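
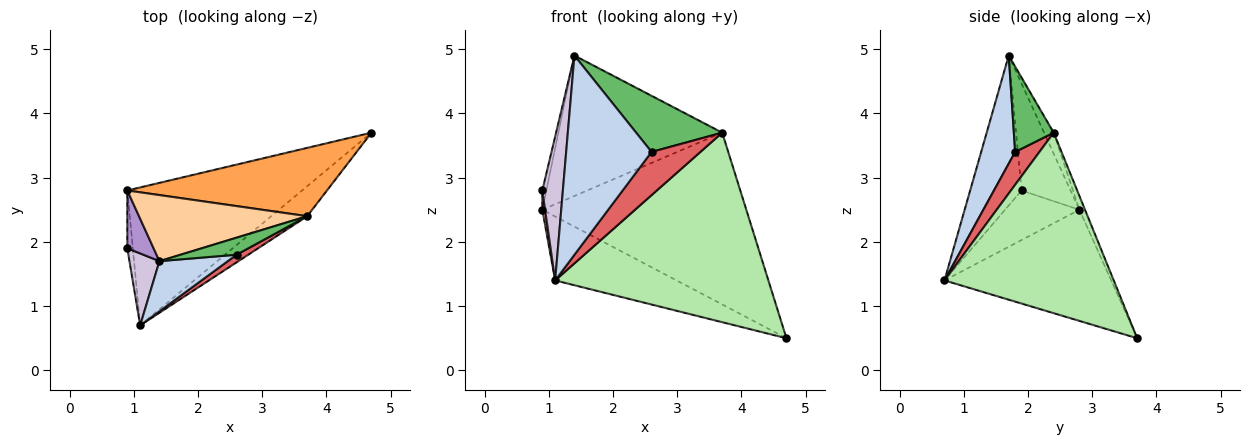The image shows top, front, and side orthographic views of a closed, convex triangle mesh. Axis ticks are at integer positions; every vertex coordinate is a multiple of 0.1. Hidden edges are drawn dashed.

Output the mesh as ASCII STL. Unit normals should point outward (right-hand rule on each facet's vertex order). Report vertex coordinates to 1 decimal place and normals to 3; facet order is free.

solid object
 facet normal -0.500 0.364 -0.786
  outer loop
   vertex 1.1 0.7 1.4
   vertex 0.9 2.8 2.5
   vertex 4.7 3.7 0.5
  endloop
 endfacet
 facet normal 0.360 -0.905 0.228
  outer loop
   vertex 2.6 1.8 3.4
   vertex 1.4 1.7 4.9
   vertex 1.1 0.7 1.4
  endloop
 endfacet
 facet normal -0.026 0.929 0.369
  outer loop
   vertex 3.7 2.4 3.7
   vertex 4.7 3.7 0.5
   vertex 0.9 2.8 2.5
  endloop
 endfacet
 facet normal -0.053 0.904 0.425
  outer loop
   vertex 3.7 2.4 3.7
   vertex 0.9 2.8 2.5
   vertex 1.4 1.7 4.9
  endloop
 endfacet
 facet normal 0.405 -0.875 0.266
  outer loop
   vertex 3.7 2.4 3.7
   vertex 1.4 1.7 4.9
   vertex 2.6 1.8 3.4
  endloop
 endfacet
 facet normal 0.617 -0.777 -0.123
  outer loop
   vertex 3.7 2.4 3.7
   vertex 1.1 0.7 1.4
   vertex 4.7 3.7 0.5
  endloop
 endfacet
 facet normal 0.440 -0.884 0.157
  outer loop
   vertex 3.7 2.4 3.7
   vertex 2.6 1.8 3.4
   vertex 1.1 0.7 1.4
  endloop
 endfacet
 facet normal -0.993 -0.037 -0.110
  outer loop
   vertex 0.9 1.9 2.8
   vertex 0.9 2.8 2.5
   vertex 1.1 0.7 1.4
  endloop
 endfacet
 facet normal -0.968 0.079 0.238
  outer loop
   vertex 0.9 1.9 2.8
   vertex 1.4 1.7 4.9
   vertex 0.9 2.8 2.5
  endloop
 endfacet
 facet normal -0.913 -0.365 0.183
  outer loop
   vertex 0.9 1.9 2.8
   vertex 1.1 0.7 1.4
   vertex 1.4 1.7 4.9
  endloop
 endfacet
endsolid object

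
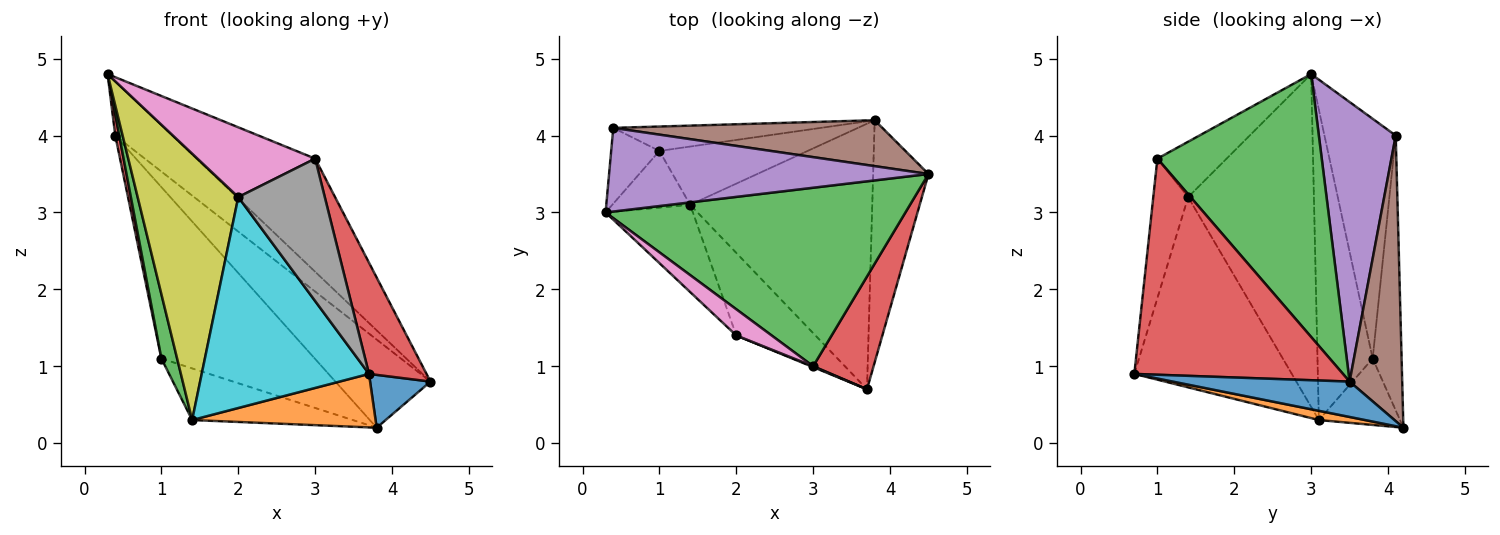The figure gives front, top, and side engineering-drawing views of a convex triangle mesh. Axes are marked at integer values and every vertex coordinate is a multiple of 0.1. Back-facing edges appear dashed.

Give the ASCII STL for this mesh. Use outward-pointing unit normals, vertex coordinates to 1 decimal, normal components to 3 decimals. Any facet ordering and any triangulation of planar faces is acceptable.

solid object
 facet normal 0.530 -0.181 -0.829
  outer loop
   vertex 3.8 4.2 0.2
   vertex 4.5 3.5 0.8
   vertex 3.7 0.7 0.9
  endloop
 endfacet
 facet normal 0.050 -0.197 -0.979
  outer loop
   vertex 1.4 3.1 0.3
   vertex 3.8 4.2 0.2
   vertex 3.7 0.7 0.9
  endloop
 endfacet
 facet normal 0.595 0.430 0.679
  outer loop
   vertex 3.0 1.0 3.7
   vertex 4.5 3.5 0.8
   vertex 0.3 3.0 4.8
  endloop
 endfacet
 facet normal 0.931 -0.257 0.260
  outer loop
   vertex 3.0 1.0 3.7
   vertex 3.7 0.7 0.9
   vertex 4.5 3.5 0.8
  endloop
 endfacet
 facet normal 0.592 0.438 0.676
  outer loop
   vertex 0.4 4.1 4.0
   vertex 0.3 3.0 4.8
   vertex 4.5 3.5 0.8
  endloop
 endfacet
 facet normal 0.440 0.796 0.415
  outer loop
   vertex 0.4 4.1 4.0
   vertex 4.5 3.5 0.8
   vertex 3.8 4.2 0.2
  endloop
 endfacet
 facet normal -0.482 -0.820 0.308
  outer loop
   vertex 2.0 1.4 3.2
   vertex 3.0 1.0 3.7
   vertex 0.3 3.0 4.8
  endloop
 endfacet
 facet normal -0.374 -0.927 0.006
  outer loop
   vertex 2.0 1.4 3.2
   vertex 3.7 0.7 0.9
   vertex 3.0 1.0 3.7
  endloop
 endfacet
 facet normal -0.765 -0.612 -0.201
  outer loop
   vertex 2.0 1.4 3.2
   vertex 0.3 3.0 4.8
   vertex 1.4 3.1 0.3
  endloop
 endfacet
 facet normal -0.659 -0.700 -0.274
  outer loop
   vertex 2.0 1.4 3.2
   vertex 1.4 3.1 0.3
   vertex 3.7 0.7 0.9
  endloop
 endfacet
 facet normal -0.318 0.629 -0.709
  outer loop
   vertex 1.0 3.8 1.1
   vertex 3.8 4.2 0.2
   vertex 1.4 3.1 0.3
  endloop
 endfacet
 facet normal -0.184 0.973 -0.139
  outer loop
   vertex 1.0 3.8 1.1
   vertex 0.4 4.1 4.0
   vertex 3.8 4.2 0.2
  endloop
 endfacet
 facet normal -0.935 -0.266 -0.234
  outer loop
   vertex 1.0 3.8 1.1
   vertex 1.4 3.1 0.3
   vertex 0.3 3.0 4.8
  endloop
 endfacet
 facet normal -0.979 -0.054 -0.197
  outer loop
   vertex 1.0 3.8 1.1
   vertex 0.3 3.0 4.8
   vertex 0.4 4.1 4.0
  endloop
 endfacet
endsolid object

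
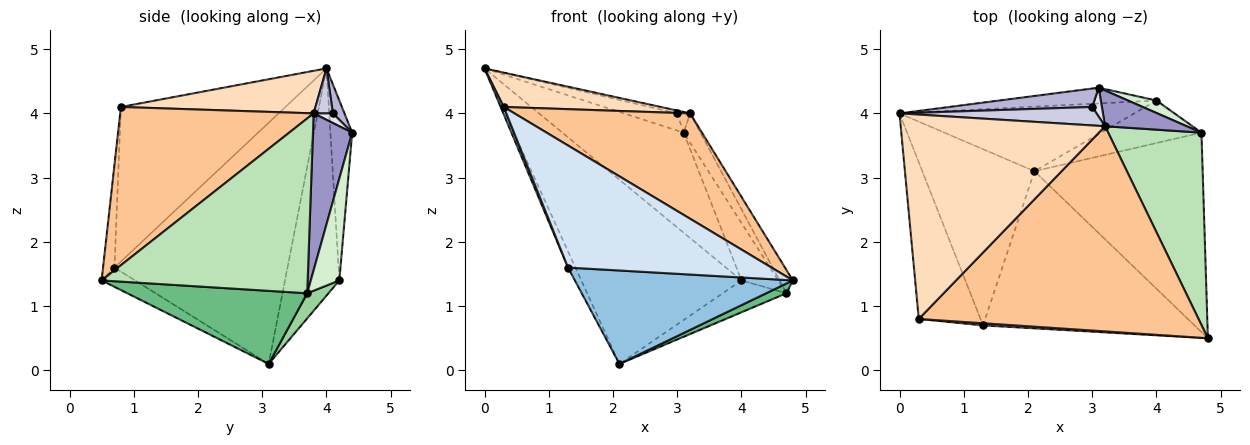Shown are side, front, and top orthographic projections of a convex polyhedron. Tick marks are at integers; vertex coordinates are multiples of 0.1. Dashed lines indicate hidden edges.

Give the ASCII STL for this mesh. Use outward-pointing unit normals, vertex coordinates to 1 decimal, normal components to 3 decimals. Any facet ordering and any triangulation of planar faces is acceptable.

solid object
 facet normal -0.906 0.039 -0.421
  outer loop
   vertex 1.3 0.7 1.6
   vertex 0.0 4.0 4.7
   vertex 2.1 3.1 0.1
  endloop
 endfacet
 facet normal -0.078 -0.510 -0.857
  outer loop
   vertex 1.3 0.7 1.6
   vertex 2.1 3.1 0.1
   vertex 4.8 0.5 1.4
  endloop
 endfacet
 facet normal -0.929 -0.018 -0.371
  outer loop
   vertex 0.3 0.8 4.1
   vertex 0.0 4.0 4.7
   vertex 1.3 0.7 1.6
  endloop
 endfacet
 facet normal -0.056 -0.998 0.018
  outer loop
   vertex 0.3 0.8 4.1
   vertex 1.3 0.7 1.6
   vertex 4.8 0.5 1.4
  endloop
 endfacet
 facet normal -0.175 0.973 -0.153
  outer loop
   vertex 4.0 4.2 1.4
   vertex 0.0 4.0 4.7
   vertex 3.1 4.4 3.7
  endloop
 endfacet
 facet normal -0.305 0.899 -0.315
  outer loop
   vertex 4.0 4.2 1.4
   vertex 2.1 3.1 0.1
   vertex 0.0 4.0 4.7
  endloop
 endfacet
 facet normal 0.450 -0.408 0.795
  outer loop
   vertex 3.2 3.8 4.0
   vertex 0.3 0.8 4.1
   vertex 4.8 0.5 1.4
  endloop
 endfacet
 facet normal 0.201 -0.162 0.966
  outer loop
   vertex 3.2 3.8 4.0
   vertex 0.0 4.0 4.7
   vertex 0.3 0.8 4.1
  endloop
 endfacet
 facet normal 0.398 -0.045 -0.916
  outer loop
   vertex 4.7 3.7 1.2
   vertex 4.8 0.5 1.4
   vertex 2.1 3.1 0.1
  endloop
 endfacet
 facet normal 0.196 0.588 -0.784
  outer loop
   vertex 4.7 3.7 1.2
   vertex 2.1 3.1 0.1
   vertex 4.0 4.2 1.4
  endloop
 endfacet
 facet normal 0.881 0.057 0.470
  outer loop
   vertex 4.7 3.7 1.2
   vertex 3.2 3.8 4.0
   vertex 4.8 0.5 1.4
  endloop
 endfacet
 facet normal 0.604 0.779 0.169
  outer loop
   vertex 4.7 3.7 1.2
   vertex 4.0 4.2 1.4
   vertex 3.1 4.4 3.7
  endloop
 endfacet
 facet normal 0.830 0.354 0.432
  outer loop
   vertex 4.7 3.7 1.2
   vertex 3.1 4.4 3.7
   vertex 3.2 3.8 4.0
  endloop
 endfacet
 facet normal 0.146 0.675 0.723
  outer loop
   vertex 3.0 4.1 4.0
   vertex 3.1 4.4 3.7
   vertex 0.0 4.0 4.7
  endloop
 endfacet
 facet normal 0.220 0.147 0.964
  outer loop
   vertex 3.0 4.1 4.0
   vertex 0.0 4.0 4.7
   vertex 3.2 3.8 4.0
  endloop
 endfacet
 facet normal 0.640 0.426 0.640
  outer loop
   vertex 3.0 4.1 4.0
   vertex 3.2 3.8 4.0
   vertex 3.1 4.4 3.7
  endloop
 endfacet
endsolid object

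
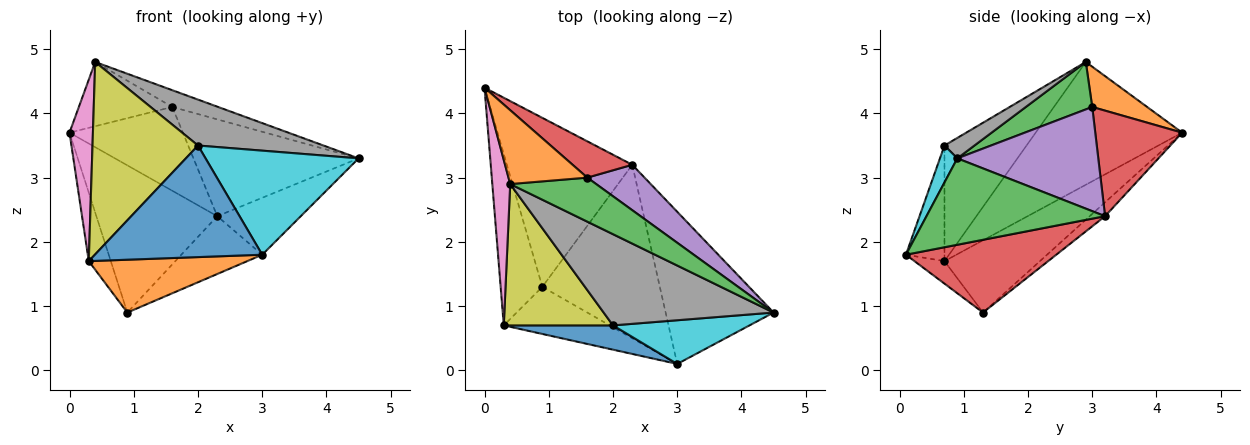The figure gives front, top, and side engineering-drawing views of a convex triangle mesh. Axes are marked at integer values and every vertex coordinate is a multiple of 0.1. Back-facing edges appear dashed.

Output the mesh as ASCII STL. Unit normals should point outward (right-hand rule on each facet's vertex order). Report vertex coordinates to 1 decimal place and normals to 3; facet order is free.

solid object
 facet normal -0.083 0.655 -0.751
  outer loop
   vertex 2.3 3.2 2.4
   vertex 0.9 1.3 0.9
   vertex 0.0 4.4 3.7
  endloop
 endfacet
 facet normal 0.360 0.612 0.704
  outer loop
   vertex 1.6 3.0 4.1
   vertex 0.0 4.4 3.7
   vertex 0.4 2.9 4.8
  endloop
 endfacet
 facet normal 0.458 0.316 0.831
  outer loop
   vertex 1.6 3.0 4.1
   vertex 0.4 2.9 4.8
   vertex 4.5 0.9 3.3
  endloop
 endfacet
 facet normal 0.575 0.750 0.325
  outer loop
   vertex 1.6 3.0 4.1
   vertex 2.3 3.2 2.4
   vertex 0.0 4.4 3.7
  endloop
 endfacet
 facet normal 0.611 0.716 0.336
  outer loop
   vertex 1.6 3.0 4.1
   vertex 4.5 0.9 3.3
   vertex 2.3 3.2 2.4
  endloop
 endfacet
 facet normal -0.849 0.196 -0.490
  outer loop
   vertex 0.3 0.7 1.7
   vertex 0.0 4.4 3.7
   vertex 0.9 1.3 0.9
  endloop
 endfacet
 facet normal -0.977 -0.156 0.142
  outer loop
   vertex 0.3 0.7 1.7
   vertex 0.4 2.9 4.8
   vertex 0.0 4.4 3.7
  endloop
 endfacet
 facet normal 0.107 -0.447 0.888
  outer loop
   vertex 2.0 0.7 3.5
   vertex 4.5 0.9 3.3
   vertex 0.4 2.9 4.8
  endloop
 endfacet
 facet normal -0.531 -0.683 0.502
  outer loop
   vertex 2.0 0.7 3.5
   vertex 0.4 2.9 4.8
   vertex 0.3 0.7 1.7
  endloop
 endfacet
 facet normal 0.104 -0.917 0.385
  outer loop
   vertex 3.0 0.1 1.8
   vertex 4.5 0.9 3.3
   vertex 2.0 0.7 3.5
  endloop
 endfacet
 facet normal -0.220 -0.953 0.207
  outer loop
   vertex 3.0 0.1 1.8
   vertex 2.0 0.7 3.5
   vertex 0.3 0.7 1.7
  endloop
 endfacet
 facet normal -0.140 -0.739 -0.659
  outer loop
   vertex 3.0 0.1 1.8
   vertex 0.3 0.7 1.7
   vertex 0.9 1.3 0.9
  endloop
 endfacet
 facet normal 0.600 0.280 -0.749
  outer loop
   vertex 3.0 0.1 1.8
   vertex 2.3 3.2 2.4
   vertex 4.5 0.9 3.3
  endloop
 endfacet
 facet normal 0.506 0.273 -0.818
  outer loop
   vertex 3.0 0.1 1.8
   vertex 0.9 1.3 0.9
   vertex 2.3 3.2 2.4
  endloop
 endfacet
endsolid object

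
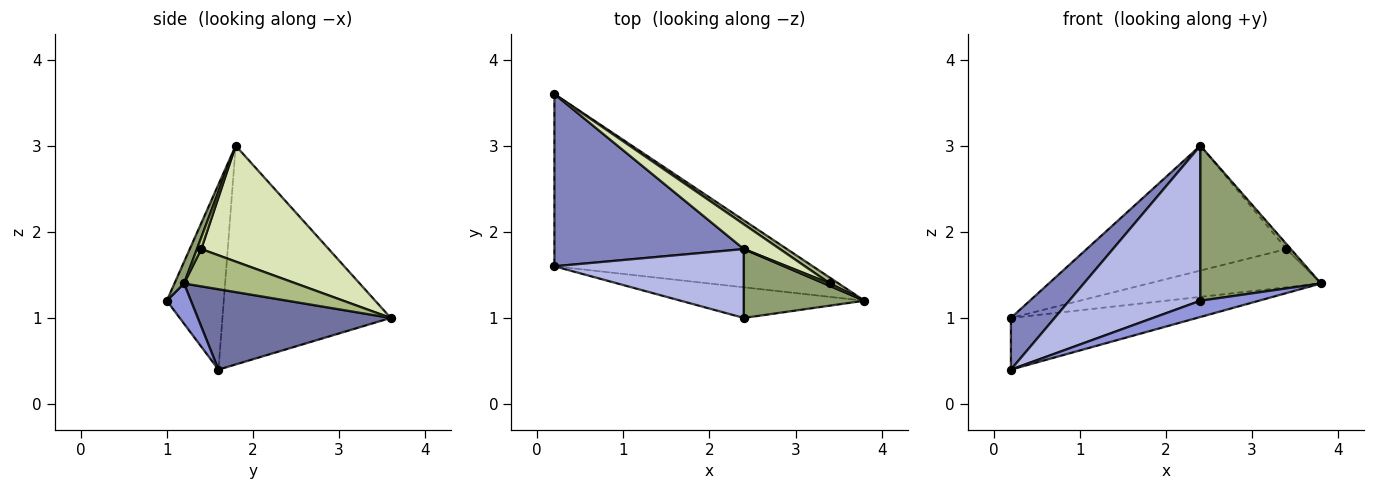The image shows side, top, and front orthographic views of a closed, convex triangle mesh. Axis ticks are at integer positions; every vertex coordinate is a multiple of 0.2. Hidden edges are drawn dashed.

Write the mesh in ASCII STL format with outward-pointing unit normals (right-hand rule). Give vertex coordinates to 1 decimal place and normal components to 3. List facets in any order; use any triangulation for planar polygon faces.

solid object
 facet normal 0.286 0.275 -0.918
  outer loop
   vertex 0.2 3.6 1.0
   vertex 3.8 1.2 1.4
   vertex 0.2 1.6 0.4
  endloop
 endfacet
 facet normal -0.742 -0.193 0.642
  outer loop
   vertex 2.4 1.8 3.0
   vertex 0.2 3.6 1.0
   vertex 0.2 1.6 0.4
  endloop
 endfacet
 facet normal 0.190 -0.461 -0.867
  outer loop
   vertex 2.4 1.0 1.2
   vertex 0.2 1.6 0.4
   vertex 3.8 1.2 1.4
  endloop
 endfacet
 facet normal -0.369 -0.849 0.377
  outer loop
   vertex 2.4 1.0 1.2
   vertex 2.4 1.8 3.0
   vertex 0.2 1.6 0.4
  endloop
 endfacet
 facet normal 0.072 -0.911 0.405
  outer loop
   vertex 2.4 1.0 1.2
   vertex 3.8 1.2 1.4
   vertex 2.4 1.8 3.0
  endloop
 endfacet
 facet normal 0.541 0.832 0.125
  outer loop
   vertex 3.4 1.4 1.8
   vertex 3.8 1.2 1.4
   vertex 0.2 3.6 1.0
  endloop
 endfacet
 facet normal 0.667 0.667 0.333
  outer loop
   vertex 3.4 1.4 1.8
   vertex 2.4 1.8 3.0
   vertex 3.8 1.2 1.4
  endloop
 endfacet
 facet normal 0.530 0.832 0.165
  outer loop
   vertex 3.4 1.4 1.8
   vertex 0.2 3.6 1.0
   vertex 2.4 1.8 3.0
  endloop
 endfacet
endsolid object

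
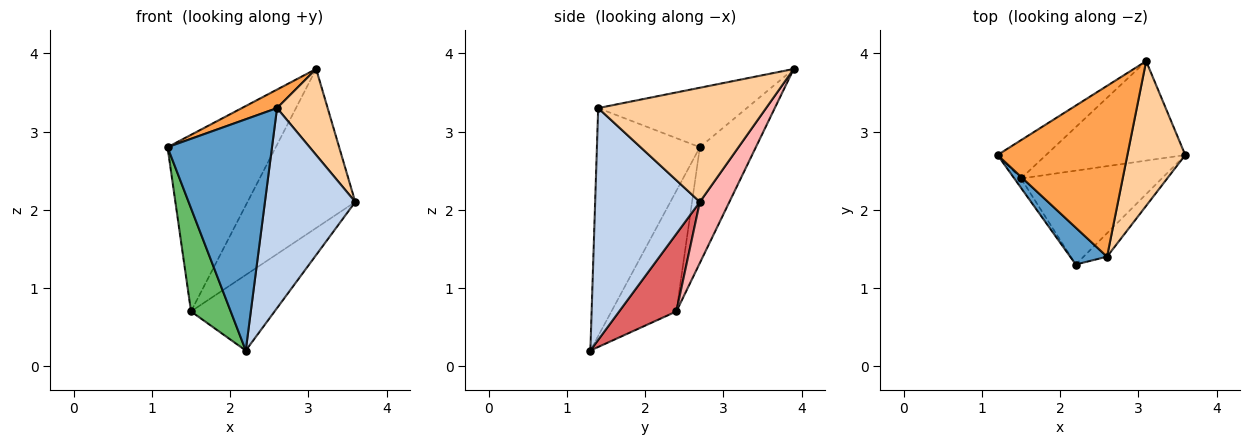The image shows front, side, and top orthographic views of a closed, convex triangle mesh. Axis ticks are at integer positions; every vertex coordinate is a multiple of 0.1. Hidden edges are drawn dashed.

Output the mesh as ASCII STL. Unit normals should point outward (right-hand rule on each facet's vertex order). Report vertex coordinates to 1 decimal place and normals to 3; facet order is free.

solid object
 facet normal -0.697 -0.708 0.113
  outer loop
   vertex 2.6 1.4 3.3
   vertex 1.2 2.7 2.8
   vertex 2.2 1.3 0.2
  endloop
 endfacet
 facet normal 0.755 -0.651 -0.076
  outer loop
   vertex 2.6 1.4 3.3
   vertex 2.2 1.3 0.2
   vertex 3.6 2.7 2.1
  endloop
 endfacet
 facet normal -0.414 -0.098 0.905
  outer loop
   vertex 2.6 1.4 3.3
   vertex 3.1 3.9 3.8
   vertex 1.2 2.7 2.8
  endloop
 endfacet
 facet normal 0.861 -0.260 0.437
  outer loop
   vertex 2.6 1.4 3.3
   vertex 3.6 2.7 2.1
   vertex 3.1 3.9 3.8
  endloop
 endfacet
 facet normal -0.852 -0.521 -0.047
  outer loop
   vertex 1.5 2.4 0.7
   vertex 2.2 1.3 0.2
   vertex 1.2 2.7 2.8
  endloop
 endfacet
 facet normal -0.451 0.872 -0.189
  outer loop
   vertex 1.5 2.4 0.7
   vertex 1.2 2.7 2.8
   vertex 3.1 3.9 3.8
  endloop
 endfacet
 facet normal 0.395 0.576 -0.716
  outer loop
   vertex 1.5 2.4 0.7
   vertex 3.6 2.7 2.1
   vertex 2.2 1.3 0.2
  endloop
 endfacet
 facet normal 0.226 0.826 -0.516
  outer loop
   vertex 1.5 2.4 0.7
   vertex 3.1 3.9 3.8
   vertex 3.6 2.7 2.1
  endloop
 endfacet
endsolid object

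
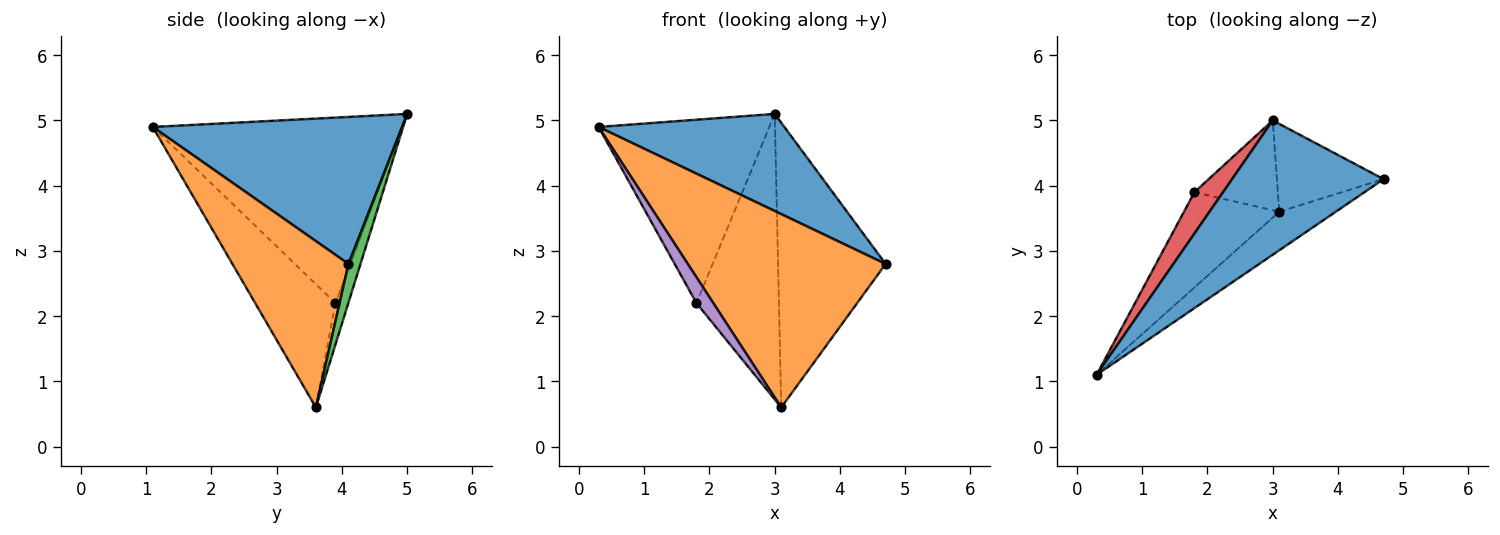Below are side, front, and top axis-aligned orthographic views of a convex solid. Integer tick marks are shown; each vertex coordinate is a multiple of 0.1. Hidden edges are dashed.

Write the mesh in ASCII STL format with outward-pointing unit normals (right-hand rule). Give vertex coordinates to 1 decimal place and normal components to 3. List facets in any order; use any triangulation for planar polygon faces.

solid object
 facet normal 0.618 -0.461 0.637
  outer loop
   vertex 3.0 5.0 5.1
   vertex 0.3 1.1 4.9
   vertex 4.7 4.1 2.8
  endloop
 endfacet
 facet normal 0.499 -0.850 -0.169
  outer loop
   vertex 3.1 3.6 0.6
   vertex 4.7 4.1 2.8
   vertex 0.3 1.1 4.9
  endloop
 endfacet
 facet normal 0.106 0.950 -0.293
  outer loop
   vertex 3.1 3.6 0.6
   vertex 3.0 5.0 5.1
   vertex 4.7 4.1 2.8
  endloop
 endfacet
 facet normal -0.819 0.560 0.126
  outer loop
   vertex 1.8 3.9 2.2
   vertex 0.3 1.1 4.9
   vertex 3.0 5.0 5.1
  endloop
 endfacet
 facet normal -0.780 -0.164 -0.603
  outer loop
   vertex 1.8 3.9 2.2
   vertex 3.1 3.6 0.6
   vertex 0.3 1.1 4.9
  endloop
 endfacet
 facet normal -0.148 0.943 -0.297
  outer loop
   vertex 1.8 3.9 2.2
   vertex 3.0 5.0 5.1
   vertex 3.1 3.6 0.6
  endloop
 endfacet
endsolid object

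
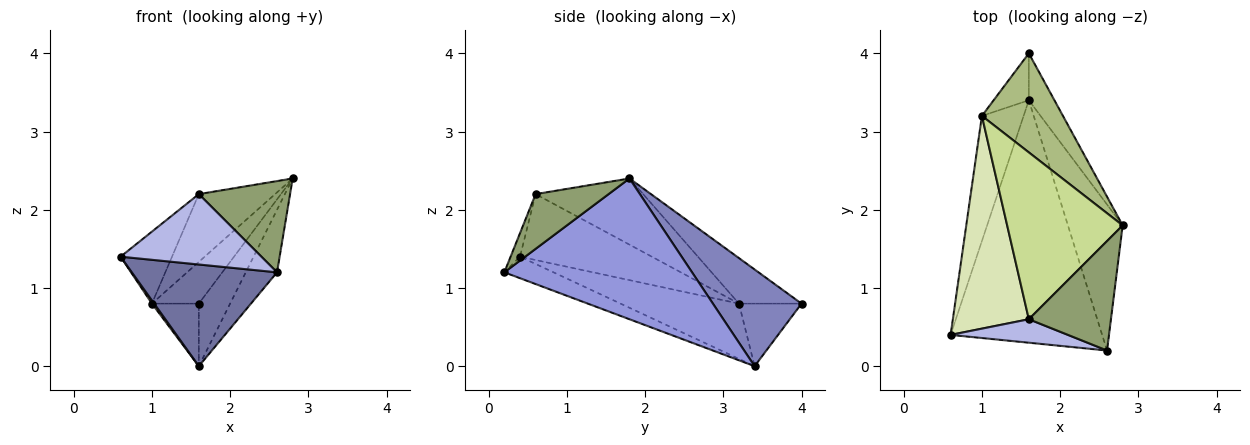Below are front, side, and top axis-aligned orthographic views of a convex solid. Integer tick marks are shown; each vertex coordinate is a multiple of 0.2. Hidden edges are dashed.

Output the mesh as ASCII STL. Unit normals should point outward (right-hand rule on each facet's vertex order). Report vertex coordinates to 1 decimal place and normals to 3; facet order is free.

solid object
 facet normal -0.130 -0.383 -0.914
  outer loop
   vertex 1.6 3.4 0.0
   vertex 2.6 0.2 1.2
   vertex 0.6 0.4 1.4
  endloop
 endfacet
 facet normal 0.915 0.323 -0.242
  outer loop
   vertex 1.6 3.4 0.0
   vertex 1.6 4.0 0.8
   vertex 2.8 1.8 2.4
  endloop
 endfacet
 facet normal 0.921 0.153 -0.358
  outer loop
   vertex 1.6 3.4 0.0
   vertex 2.8 1.8 2.4
   vertex 2.6 0.2 1.2
  endloop
 endfacet
 facet normal -0.063 -0.947 0.316
  outer loop
   vertex 1.6 0.6 2.2
   vertex 0.6 0.4 1.4
   vertex 2.6 0.2 1.2
  endloop
 endfacet
 facet normal 0.456 -0.570 0.684
  outer loop
   vertex 1.6 0.6 2.2
   vertex 2.6 0.2 1.2
   vertex 2.8 1.8 2.4
  endloop
 endfacet
 facet normal -0.460 0.345 0.819
  outer loop
   vertex 1.0 3.2 0.8
   vertex 2.8 1.8 2.4
   vertex 1.6 4.0 0.8
  endloop
 endfacet
 facet normal -0.469 0.332 0.818
  outer loop
   vertex 1.0 3.2 0.8
   vertex 1.6 0.6 2.2
   vertex 2.8 1.8 2.4
  endloop
 endfacet
 facet normal -0.635 0.248 0.732
  outer loop
   vertex 1.0 3.2 0.8
   vertex 0.6 0.4 1.4
   vertex 1.6 0.6 2.2
  endloop
 endfacet
 facet normal -0.798 -0.015 -0.602
  outer loop
   vertex 1.0 3.2 0.8
   vertex 1.6 3.4 0.0
   vertex 0.6 0.4 1.4
  endloop
 endfacet
 facet normal -0.730 0.547 -0.410
  outer loop
   vertex 1.0 3.2 0.8
   vertex 1.6 4.0 0.8
   vertex 1.6 3.4 0.0
  endloop
 endfacet
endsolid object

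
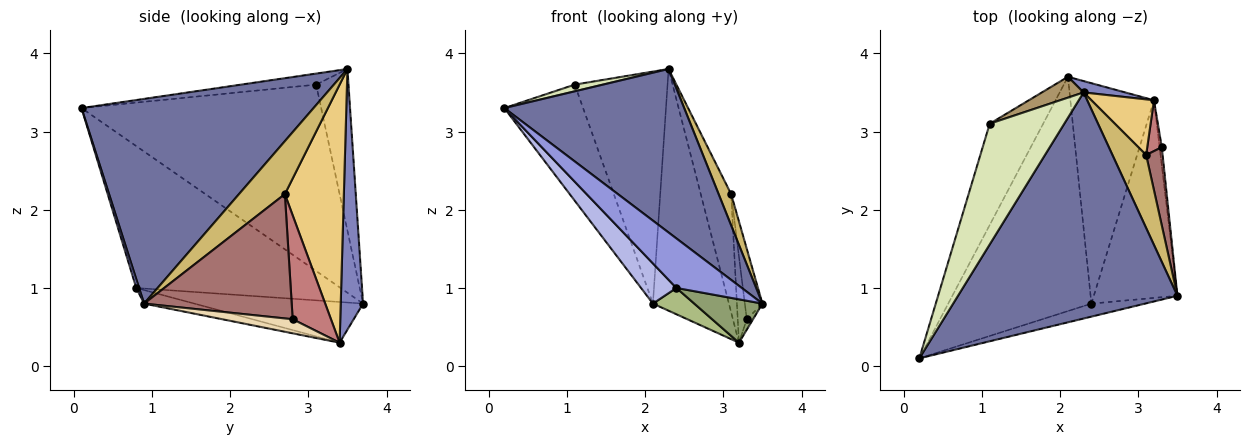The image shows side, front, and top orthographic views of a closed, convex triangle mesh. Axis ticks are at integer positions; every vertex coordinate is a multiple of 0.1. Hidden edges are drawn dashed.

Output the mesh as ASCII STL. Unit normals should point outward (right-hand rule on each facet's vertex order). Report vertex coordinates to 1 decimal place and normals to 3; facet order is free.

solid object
 facet normal 0.603 -0.468 0.646
  outer loop
   vertex 2.3 3.5 3.8
   vertex 0.2 0.1 3.3
   vertex 3.5 0.9 0.8
  endloop
 endfacet
 facet normal 0.282 0.958 0.045
  outer loop
   vertex 3.2 3.4 0.3
   vertex 2.1 3.7 0.8
   vertex 2.3 3.5 3.8
  endloop
 endfacet
 facet normal 0.042 -0.966 -0.254
  outer loop
   vertex 2.4 0.8 1.0
   vertex 3.5 0.9 0.8
   vertex 0.2 0.1 3.3
  endloop
 endfacet
 facet normal -0.699 -0.121 -0.705
  outer loop
   vertex 2.4 0.8 1.0
   vertex 0.2 0.1 3.3
   vertex 2.1 3.7 0.8
  endloop
 endfacet
 facet normal -0.156 -0.212 -0.965
  outer loop
   vertex 2.4 0.8 1.0
   vertex 3.2 3.4 0.3
   vertex 3.5 0.9 0.8
  endloop
 endfacet
 facet normal -0.435 -0.107 -0.894
  outer loop
   vertex 2.4 0.8 1.0
   vertex 2.1 3.7 0.8
   vertex 3.2 3.4 0.3
  endloop
 endfacet
 facet normal -0.917 0.301 -0.263
  outer loop
   vertex 1.1 3.1 3.6
   vertex 2.1 3.7 0.8
   vertex 0.2 0.1 3.3
  endloop
 endfacet
 facet normal -0.146 -0.055 0.988
  outer loop
   vertex 1.1 3.1 3.6
   vertex 0.2 0.1 3.3
   vertex 2.3 3.5 3.8
  endloop
 endfacet
 facet normal -0.328 0.941 0.085
  outer loop
   vertex 1.1 3.1 3.6
   vertex 2.3 3.5 3.8
   vertex 2.1 3.7 0.8
  endloop
 endfacet
 facet normal 0.822 -0.224 0.523
  outer loop
   vertex 3.1 2.7 2.2
   vertex 2.3 3.5 3.8
   vertex 3.5 0.9 0.8
  endloop
 endfacet
 facet normal 0.869 0.448 0.211
  outer loop
   vertex 3.1 2.7 2.2
   vertex 3.2 3.4 0.3
   vertex 2.3 3.5 3.8
  endloop
 endfacet
 facet normal 0.984 0.087 -0.153
  outer loop
   vertex 3.3 2.8 0.6
   vertex 3.5 0.9 0.8
   vertex 3.2 3.4 0.3
  endloop
 endfacet
 facet normal 0.984 0.117 0.130
  outer loop
   vertex 3.3 2.8 0.6
   vertex 3.1 2.7 2.2
   vertex 3.5 0.9 0.8
  endloop
 endfacet
 facet normal 0.964 0.228 0.135
  outer loop
   vertex 3.3 2.8 0.6
   vertex 3.2 3.4 0.3
   vertex 3.1 2.7 2.2
  endloop
 endfacet
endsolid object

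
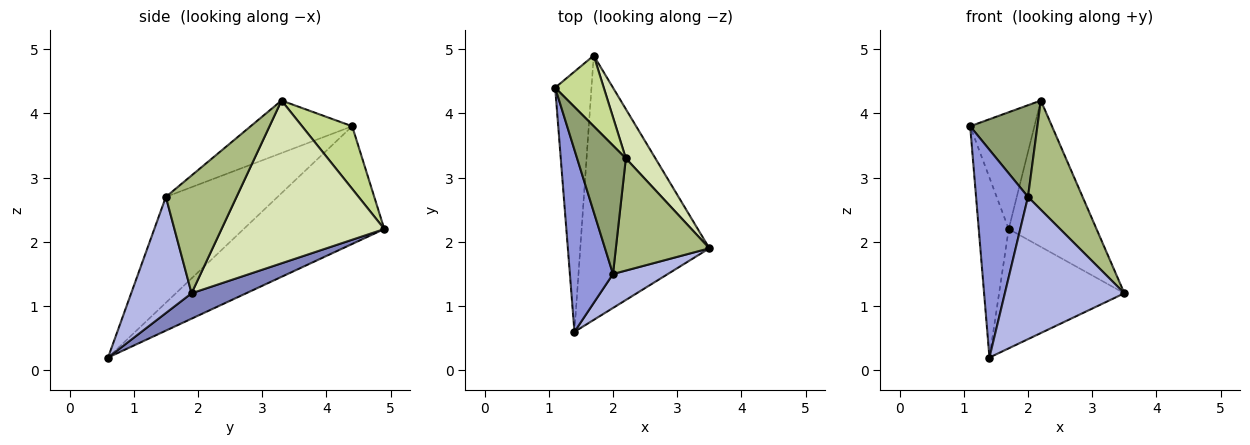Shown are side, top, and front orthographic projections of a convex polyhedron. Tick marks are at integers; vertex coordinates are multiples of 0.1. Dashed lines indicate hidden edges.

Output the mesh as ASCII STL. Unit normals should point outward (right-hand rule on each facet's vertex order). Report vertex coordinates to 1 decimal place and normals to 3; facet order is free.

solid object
 facet normal -0.936 0.200 -0.289
  outer loop
   vertex 1.7 4.9 2.2
   vertex 1.4 0.6 0.2
   vertex 1.1 4.4 3.8
  endloop
 endfacet
 facet normal 0.177 0.405 -0.897
  outer loop
   vertex 1.7 4.9 2.2
   vertex 3.5 1.9 1.2
   vertex 1.4 0.6 0.2
  endloop
 endfacet
 facet normal -0.851 -0.395 0.347
  outer loop
   vertex 2.0 1.5 2.7
   vertex 1.1 4.4 3.8
   vertex 1.4 0.6 0.2
  endloop
 endfacet
 facet normal 0.441 -0.873 0.208
  outer loop
   vertex 2.0 1.5 2.7
   vertex 1.4 0.6 0.2
   vertex 3.5 1.9 1.2
  endloop
 endfacet
 facet normal -0.659 -0.437 0.612
  outer loop
   vertex 2.2 3.3 4.2
   vertex 1.1 4.4 3.8
   vertex 2.0 1.5 2.7
  endloop
 endfacet
 facet normal 0.670 -0.518 0.532
  outer loop
   vertex 2.2 3.3 4.2
   vertex 2.0 1.5 2.7
   vertex 3.5 1.9 1.2
  endloop
 endfacet
 facet normal 0.555 0.712 0.431
  outer loop
   vertex 2.2 3.3 4.2
   vertex 1.7 4.9 2.2
   vertex 1.1 4.4 3.8
  endloop
 endfacet
 facet normal 0.869 0.469 0.158
  outer loop
   vertex 2.2 3.3 4.2
   vertex 3.5 1.9 1.2
   vertex 1.7 4.9 2.2
  endloop
 endfacet
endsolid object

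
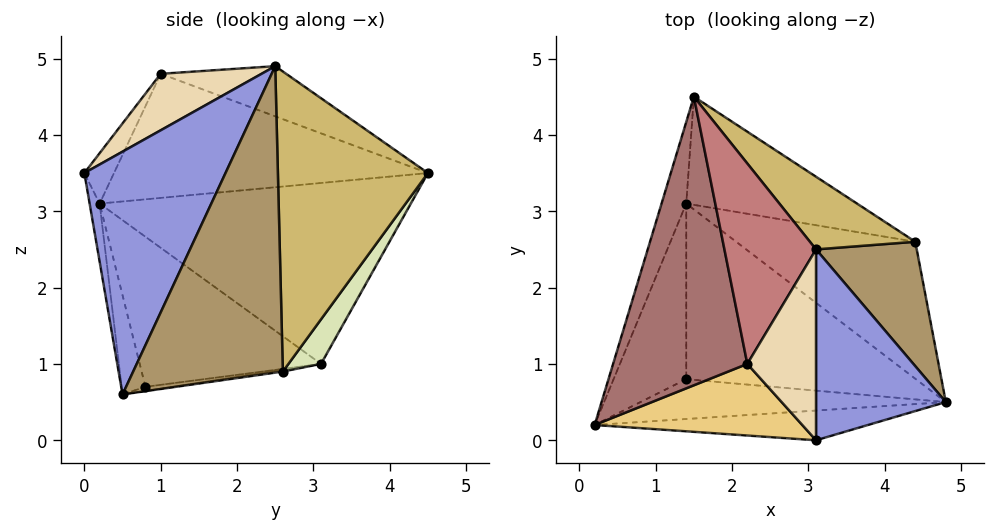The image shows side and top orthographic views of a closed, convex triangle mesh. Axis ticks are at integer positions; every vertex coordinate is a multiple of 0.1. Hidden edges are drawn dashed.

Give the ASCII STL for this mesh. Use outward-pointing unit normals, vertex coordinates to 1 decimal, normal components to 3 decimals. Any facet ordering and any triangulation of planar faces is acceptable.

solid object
 facet normal -0.946 0.298 -0.129
  outer loop
   vertex 1.4 3.1 1.0
   vertex 0.2 0.2 3.1
   vertex 1.5 4.5 3.5
  endloop
 endfacet
 facet normal -0.041 -0.980 -0.193
  outer loop
   vertex 3.1 0.0 3.5
   vertex 0.2 0.2 3.1
   vertex 4.8 0.5 0.6
  endloop
 endfacet
 facet normal 0.853 -0.255 0.456
  outer loop
   vertex 3.1 0.0 3.5
   vertex 4.8 0.5 0.6
   vertex 3.1 2.5 4.9
  endloop
 endfacet
 facet normal -0.093 -0.954 -0.285
  outer loop
   vertex 1.4 0.8 0.7
   vertex 4.8 0.5 0.6
   vertex 0.2 0.2 3.1
  endloop
 endfacet
 facet normal -0.899 0.057 -0.435
  outer loop
   vertex 1.4 0.8 0.7
   vertex 0.2 0.2 3.1
   vertex 1.4 3.1 1.0
  endloop
 endfacet
 facet normal -0.018 0.129 -0.991
  outer loop
   vertex 1.4 0.8 0.7
   vertex 1.4 3.1 1.0
   vertex 4.8 0.5 0.6
  endloop
 endfacet
 facet normal -0.010 0.140 -0.990
  outer loop
   vertex 4.4 2.6 0.9
   vertex 4.8 0.5 0.6
   vertex 1.4 3.1 1.0
  endloop
 endfacet
 facet normal 0.128 0.863 -0.488
  outer loop
   vertex 4.4 2.6 0.9
   vertex 1.4 3.1 1.0
   vertex 1.5 4.5 3.5
  endloop
 endfacet
 facet normal 0.941 0.135 0.309
  outer loop
   vertex 4.4 2.6 0.9
   vertex 3.1 2.5 4.9
   vertex 4.8 0.5 0.6
  endloop
 endfacet
 facet normal 0.672 0.702 0.236
  outer loop
   vertex 4.4 2.6 0.9
   vertex 1.5 4.5 3.5
   vertex 3.1 2.5 4.9
  endloop
 endfacet
 facet normal -0.132 -0.828 0.545
  outer loop
   vertex 2.2 1.0 4.8
   vertex 0.2 0.2 3.1
   vertex 3.1 0.0 3.5
  endloop
 endfacet
 facet normal 0.583 -0.397 0.709
  outer loop
   vertex 2.2 1.0 4.8
   vertex 3.1 0.0 3.5
   vertex 3.1 2.5 4.9
  endloop
 endfacet
 facet normal -0.673 0.136 0.727
  outer loop
   vertex 2.2 1.0 4.8
   vertex 1.5 4.5 3.5
   vertex 0.2 0.2 3.1
  endloop
 endfacet
 facet normal -0.468 0.224 0.855
  outer loop
   vertex 2.2 1.0 4.8
   vertex 3.1 2.5 4.9
   vertex 1.5 4.5 3.5
  endloop
 endfacet
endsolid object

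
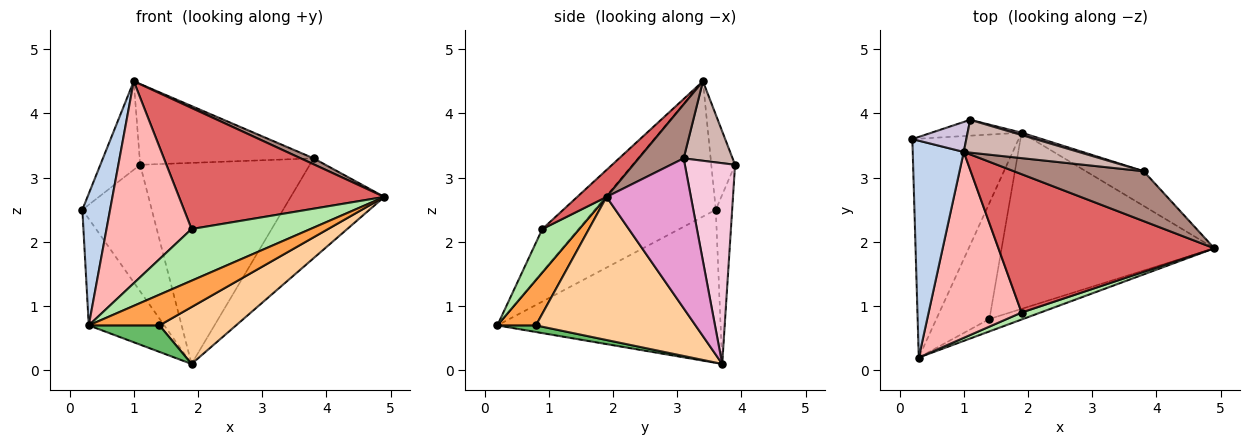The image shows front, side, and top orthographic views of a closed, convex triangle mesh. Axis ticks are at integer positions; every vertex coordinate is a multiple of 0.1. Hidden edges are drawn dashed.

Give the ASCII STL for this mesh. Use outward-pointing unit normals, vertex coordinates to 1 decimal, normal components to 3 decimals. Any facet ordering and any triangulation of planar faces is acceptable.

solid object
 facet normal -0.791 0.268 -0.549
  outer loop
   vertex 1.9 3.7 0.1
   vertex 0.3 0.2 0.7
   vertex 0.2 3.6 2.5
  endloop
 endfacet
 facet normal -0.915 -0.210 0.345
  outer loop
   vertex 1.0 3.4 4.5
   vertex 0.2 3.6 2.5
   vertex 0.3 0.2 0.7
  endloop
 endfacet
 facet normal 0.451 -0.827 -0.335
  outer loop
   vertex 1.4 0.8 0.7
   vertex 4.9 1.9 2.7
   vertex 0.3 0.2 0.7
  endloop
 endfacet
 facet normal 0.539 -0.259 -0.801
  outer loop
   vertex 1.4 0.8 0.7
   vertex 1.9 3.7 0.1
   vertex 4.9 1.9 2.7
  endloop
 endfacet
 facet normal 0.121 -0.221 -0.968
  outer loop
   vertex 1.4 0.8 0.7
   vertex 0.3 0.2 0.7
   vertex 1.9 3.7 0.1
  endloop
 endfacet
 facet normal 0.294 -0.947 0.128
  outer loop
   vertex 1.9 0.9 2.2
   vertex 0.3 0.2 0.7
   vertex 4.9 1.9 2.7
  endloop
 endfacet
 facet normal 0.094 -0.656 0.749
  outer loop
   vertex 1.9 0.9 2.2
   vertex 4.9 1.9 2.7
   vertex 1.0 3.4 4.5
  endloop
 endfacet
 facet normal -0.299 -0.702 0.646
  outer loop
   vertex 1.9 0.9 2.2
   vertex 1.0 3.4 4.5
   vertex 0.3 0.2 0.7
  endloop
 endfacet
 facet normal -0.228 0.966 -0.121
  outer loop
   vertex 1.1 3.9 3.2
   vertex 1.9 3.7 0.1
   vertex 0.2 3.6 2.5
  endloop
 endfacet
 facet normal -0.492 0.825 0.279
  outer loop
   vertex 1.1 3.9 3.2
   vertex 0.2 3.6 2.5
   vertex 1.0 3.4 4.5
  endloop
 endfacet
 facet normal 0.382 -0.109 0.918
  outer loop
   vertex 3.8 3.1 3.3
   vertex 1.0 3.4 4.5
   vertex 4.9 1.9 2.7
  endloop
 endfacet
 facet normal 0.252 0.897 0.364
  outer loop
   vertex 3.8 3.1 3.3
   vertex 1.1 3.9 3.2
   vertex 1.0 3.4 4.5
  endloop
 endfacet
 facet normal 0.648 0.719 -0.250
  outer loop
   vertex 3.8 3.1 3.3
   vertex 4.9 1.9 2.7
   vertex 1.9 3.7 0.1
  endloop
 endfacet
 facet normal 0.284 0.959 0.011
  outer loop
   vertex 3.8 3.1 3.3
   vertex 1.9 3.7 0.1
   vertex 1.1 3.9 3.2
  endloop
 endfacet
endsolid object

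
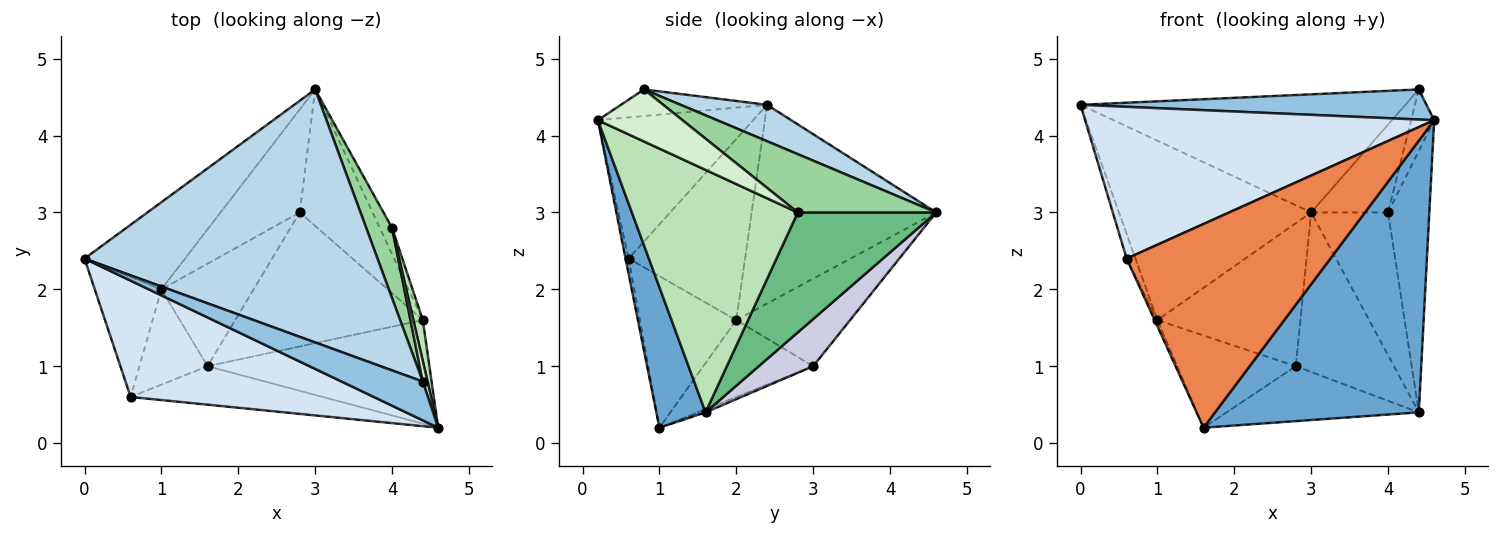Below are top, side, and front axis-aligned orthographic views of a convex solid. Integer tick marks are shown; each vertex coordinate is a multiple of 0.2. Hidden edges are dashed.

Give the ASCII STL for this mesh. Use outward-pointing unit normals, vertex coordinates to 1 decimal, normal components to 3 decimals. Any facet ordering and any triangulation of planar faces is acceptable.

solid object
 facet normal 0.220 -0.912 -0.347
  outer loop
   vertex 4.4 1.6 0.4
   vertex 4.6 0.2 4.2
   vertex 1.6 1.0 0.2
  endloop
 endfacet
 facet normal -0.251 -0.593 0.765
  outer loop
   vertex 4.4 0.8 4.6
   vertex 0.0 2.4 4.4
   vertex 4.6 0.2 4.2
  endloop
 endfacet
 facet normal 0.112 0.420 0.900
  outer loop
   vertex 4.4 0.8 4.6
   vertex 3.0 4.6 3.0
   vertex 0.0 2.4 4.4
  endloop
 endfacet
 facet normal -0.333 -0.748 0.574
  outer loop
   vertex 0.6 0.6 2.4
   vertex 4.6 0.2 4.2
   vertex 0.0 2.4 4.4
  endloop
 endfacet
 facet normal -0.015 -0.983 -0.185
  outer loop
   vertex 0.6 0.6 2.4
   vertex 1.6 1.0 0.2
   vertex 4.6 0.2 4.2
  endloop
 endfacet
 facet normal -0.654 0.681 -0.331
  outer loop
   vertex 1.0 2.0 1.6
   vertex 0.0 2.4 4.4
   vertex 3.0 4.6 3.0
  endloop
 endfacet
 facet normal -0.936 0.071 -0.344
  outer loop
   vertex 1.0 2.0 1.6
   vertex 0.6 0.6 2.4
   vertex 0.0 2.4 4.4
  endloop
 endfacet
 facet normal -0.912 0.026 -0.410
  outer loop
   vertex 1.0 2.0 1.6
   vertex 1.6 1.0 0.2
   vertex 0.6 0.6 2.4
  endloop
 endfacet
 facet normal 0.871 0.484 -0.089
  outer loop
   vertex 4.0 2.8 3.0
   vertex 4.4 1.6 0.4
   vertex 3.0 4.6 3.0
  endloop
 endfacet
 facet normal 0.815 0.453 0.362
  outer loop
   vertex 4.0 2.8 3.0
   vertex 3.0 4.6 3.0
   vertex 4.4 0.8 4.6
  endloop
 endfacet
 facet normal 0.970 0.241 0.038
  outer loop
   vertex 4.0 2.8 3.0
   vertex 4.6 0.2 4.2
   vertex 4.4 1.6 0.4
  endloop
 endfacet
 facet normal 0.961 0.262 0.087
  outer loop
   vertex 4.0 2.8 3.0
   vertex 4.4 0.8 4.6
   vertex 4.6 0.2 4.2
  endloop
 endfacet
 facet normal -0.542 0.682 -0.491
  outer loop
   vertex 2.8 3.0 1.0
   vertex 1.0 2.0 1.6
   vertex 3.0 4.6 3.0
  endloop
 endfacet
 facet normal -0.527 0.569 -0.632
  outer loop
   vertex 2.8 3.0 1.0
   vertex 1.6 1.0 0.2
   vertex 1.0 2.0 1.6
  endloop
 endfacet
 facet normal 0.388 0.700 -0.599
  outer loop
   vertex 2.8 3.0 1.0
   vertex 3.0 4.6 3.0
   vertex 4.4 1.6 0.4
  endloop
 endfacet
 facet normal -0.015 0.379 -0.925
  outer loop
   vertex 2.8 3.0 1.0
   vertex 4.4 1.6 0.4
   vertex 1.6 1.0 0.2
  endloop
 endfacet
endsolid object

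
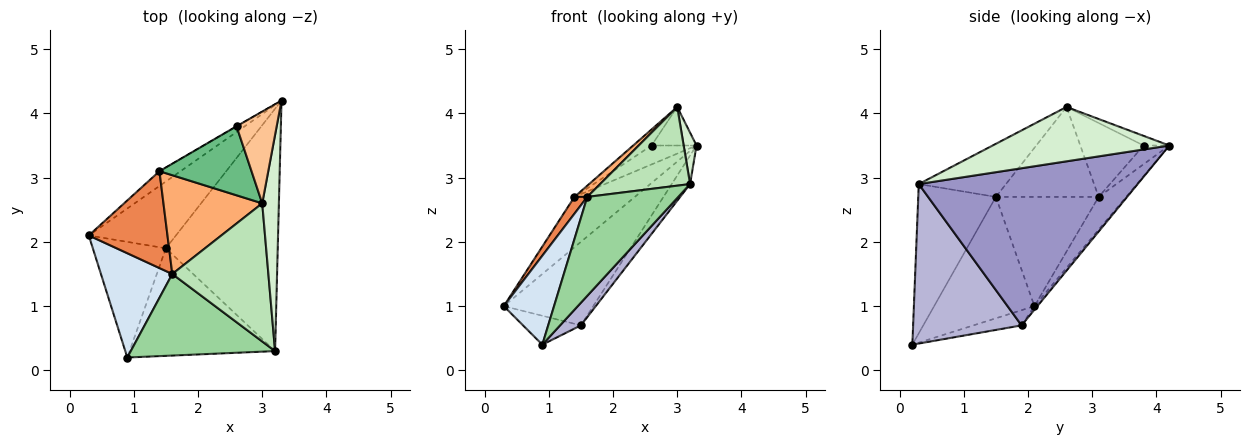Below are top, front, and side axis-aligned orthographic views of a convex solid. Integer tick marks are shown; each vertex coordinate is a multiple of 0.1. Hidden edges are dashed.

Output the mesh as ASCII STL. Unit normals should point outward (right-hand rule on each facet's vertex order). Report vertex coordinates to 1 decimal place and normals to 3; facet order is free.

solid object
 facet normal -0.026 0.781 -0.624
  outer loop
   vertex 1.5 1.9 0.7
   vertex 0.3 2.1 1.0
   vertex 3.3 4.2 3.5
  endloop
 endfacet
 facet normal -0.198 0.238 -0.951
  outer loop
   vertex 1.5 1.9 0.7
   vertex 0.9 0.2 0.4
   vertex 0.3 2.1 1.0
  endloop
 endfacet
 facet normal -0.400 0.879 -0.258
  outer loop
   vertex 1.4 3.1 2.7
   vertex 3.3 4.2 3.5
   vertex 0.3 2.1 1.0
  endloop
 endfacet
 facet normal -0.791 -0.397 0.465
  outer loop
   vertex 1.6 1.5 2.7
   vertex 0.3 2.1 1.0
   vertex 0.9 0.2 0.4
  endloop
 endfacet
 facet normal -0.807 -0.101 0.582
  outer loop
   vertex 1.6 1.5 2.7
   vertex 1.4 3.1 2.7
   vertex 0.3 2.1 1.0
  endloop
 endfacet
 facet normal -0.671 -0.084 0.737
  outer loop
   vertex 1.6 1.5 2.7
   vertex 3.0 2.6 4.1
   vertex 1.4 3.1 2.7
  endloop
 endfacet
 facet normal -0.216 0.378 0.900
  outer loop
   vertex 2.6 3.8 3.5
   vertex 3.0 2.6 4.1
   vertex 3.3 4.2 3.5
  endloop
 endfacet
 facet normal -0.496 0.868 -0.016
  outer loop
   vertex 2.6 3.8 3.5
   vertex 3.3 4.2 3.5
   vertex 1.4 3.1 2.7
  endloop
 endfacet
 facet normal -0.616 0.178 0.767
  outer loop
   vertex 2.6 3.8 3.5
   vertex 1.4 3.1 2.7
   vertex 3.0 2.6 4.1
  endloop
 endfacet
 facet normal -0.550 -0.644 0.532
  outer loop
   vertex 3.2 0.3 2.9
   vertex 1.6 1.5 2.7
   vertex 0.9 0.2 0.4
  endloop
 endfacet
 facet normal -0.433 -0.446 0.783
  outer loop
   vertex 3.2 0.3 2.9
   vertex 3.0 2.6 4.1
   vertex 1.6 1.5 2.7
  endloop
 endfacet
 facet normal 0.954 -0.069 0.292
  outer loop
   vertex 3.2 0.3 2.9
   vertex 3.3 4.2 3.5
   vertex 3.0 2.6 4.1
  endloop
 endfacet
 facet normal 0.813 0.068 -0.579
  outer loop
   vertex 3.2 0.3 2.9
   vertex 1.5 1.9 0.7
   vertex 3.3 4.2 3.5
  endloop
 endfacet
 facet normal 0.731 -0.140 -0.667
  outer loop
   vertex 3.2 0.3 2.9
   vertex 0.9 0.2 0.4
   vertex 1.5 1.9 0.7
  endloop
 endfacet
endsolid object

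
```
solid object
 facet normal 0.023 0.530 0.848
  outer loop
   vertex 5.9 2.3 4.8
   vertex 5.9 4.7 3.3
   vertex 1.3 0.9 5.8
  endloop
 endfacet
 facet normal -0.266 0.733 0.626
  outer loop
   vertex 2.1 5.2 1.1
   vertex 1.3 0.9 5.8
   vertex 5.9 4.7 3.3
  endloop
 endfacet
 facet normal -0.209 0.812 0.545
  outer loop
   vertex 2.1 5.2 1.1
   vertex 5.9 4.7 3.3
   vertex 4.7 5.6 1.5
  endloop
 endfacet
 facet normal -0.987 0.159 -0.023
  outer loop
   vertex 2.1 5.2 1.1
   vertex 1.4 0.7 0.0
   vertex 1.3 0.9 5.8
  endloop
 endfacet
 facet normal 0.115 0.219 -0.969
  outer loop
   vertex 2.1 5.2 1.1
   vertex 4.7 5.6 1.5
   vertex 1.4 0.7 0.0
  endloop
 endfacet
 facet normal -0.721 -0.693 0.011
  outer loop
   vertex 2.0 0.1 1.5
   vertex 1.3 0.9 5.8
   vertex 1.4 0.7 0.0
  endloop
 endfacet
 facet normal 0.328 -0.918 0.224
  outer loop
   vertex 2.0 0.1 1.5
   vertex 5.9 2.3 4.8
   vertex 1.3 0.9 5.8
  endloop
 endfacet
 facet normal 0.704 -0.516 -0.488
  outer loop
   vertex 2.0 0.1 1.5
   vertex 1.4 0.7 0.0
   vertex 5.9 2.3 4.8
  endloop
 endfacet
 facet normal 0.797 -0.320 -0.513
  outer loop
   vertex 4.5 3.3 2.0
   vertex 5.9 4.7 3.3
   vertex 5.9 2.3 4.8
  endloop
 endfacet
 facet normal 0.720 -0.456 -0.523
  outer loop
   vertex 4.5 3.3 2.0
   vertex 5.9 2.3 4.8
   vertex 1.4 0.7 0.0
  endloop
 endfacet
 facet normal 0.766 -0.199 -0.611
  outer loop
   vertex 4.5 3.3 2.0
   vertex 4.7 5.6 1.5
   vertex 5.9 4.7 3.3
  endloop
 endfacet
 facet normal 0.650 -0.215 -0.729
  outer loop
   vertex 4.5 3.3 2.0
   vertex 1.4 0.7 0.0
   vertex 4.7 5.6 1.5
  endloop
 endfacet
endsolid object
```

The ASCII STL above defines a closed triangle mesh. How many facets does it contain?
12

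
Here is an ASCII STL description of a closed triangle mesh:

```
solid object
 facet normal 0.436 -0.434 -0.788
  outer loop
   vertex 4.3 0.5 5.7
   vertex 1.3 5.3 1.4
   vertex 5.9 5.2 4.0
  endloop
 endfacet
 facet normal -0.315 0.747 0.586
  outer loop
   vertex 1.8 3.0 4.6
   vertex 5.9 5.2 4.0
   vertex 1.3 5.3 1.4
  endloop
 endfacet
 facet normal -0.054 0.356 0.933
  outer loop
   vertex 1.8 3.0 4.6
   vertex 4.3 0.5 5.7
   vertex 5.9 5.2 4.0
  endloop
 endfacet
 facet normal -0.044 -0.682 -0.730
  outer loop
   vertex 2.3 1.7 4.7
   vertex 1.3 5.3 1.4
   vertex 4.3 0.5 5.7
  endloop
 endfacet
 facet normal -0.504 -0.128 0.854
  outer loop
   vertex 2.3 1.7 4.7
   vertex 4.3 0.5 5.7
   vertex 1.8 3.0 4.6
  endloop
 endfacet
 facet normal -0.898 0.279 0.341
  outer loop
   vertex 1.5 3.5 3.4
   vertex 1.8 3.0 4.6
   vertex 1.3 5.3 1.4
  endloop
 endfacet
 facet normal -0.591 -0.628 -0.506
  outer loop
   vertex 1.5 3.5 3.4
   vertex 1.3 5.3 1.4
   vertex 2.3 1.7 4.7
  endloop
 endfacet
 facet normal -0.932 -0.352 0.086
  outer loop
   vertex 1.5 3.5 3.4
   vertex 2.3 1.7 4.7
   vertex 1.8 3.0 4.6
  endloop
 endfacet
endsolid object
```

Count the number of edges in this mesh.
12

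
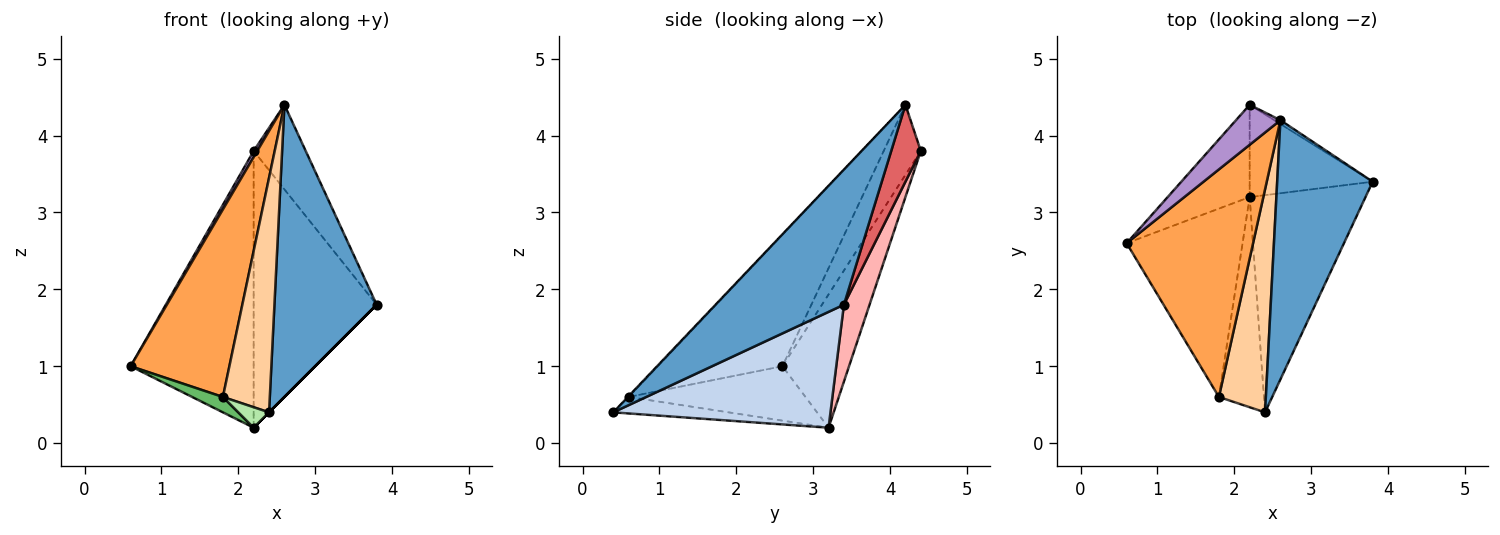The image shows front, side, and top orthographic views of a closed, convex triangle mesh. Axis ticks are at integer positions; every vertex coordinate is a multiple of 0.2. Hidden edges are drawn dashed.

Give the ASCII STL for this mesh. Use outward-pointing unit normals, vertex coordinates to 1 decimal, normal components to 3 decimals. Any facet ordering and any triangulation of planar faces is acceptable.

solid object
 facet normal 0.685 -0.545 0.484
  outer loop
   vertex 2.6 4.2 4.4
   vertex 2.4 0.4 0.4
   vertex 3.8 3.4 1.8
  endloop
 endfacet
 facet normal 0.707 0.000 -0.707
  outer loop
   vertex 2.2 3.2 0.2
   vertex 3.8 3.4 1.8
   vertex 2.4 0.4 0.4
  endloop
 endfacet
 facet normal -0.626 -0.496 0.602
  outer loop
   vertex 1.8 0.6 0.6
   vertex 2.6 4.2 4.4
   vertex 0.6 2.6 1.0
  endloop
 endfacet
 facet normal -0.012 -0.725 0.689
  outer loop
   vertex 1.8 0.6 0.6
   vertex 2.4 0.4 0.4
   vertex 2.6 4.2 4.4
  endloop
 endfacet
 facet normal -0.424 -0.074 -0.903
  outer loop
   vertex 1.8 0.6 0.6
   vertex 0.6 2.6 1.0
   vertex 2.2 3.2 0.2
  endloop
 endfacet
 facet normal -0.342 -0.091 -0.935
  outer loop
   vertex 1.8 0.6 0.6
   vertex 2.2 3.2 0.2
   vertex 2.4 0.4 0.4
  endloop
 endfacet
 facet normal 0.494 0.869 -0.039
  outer loop
   vertex 2.2 4.4 3.8
   vertex 2.6 4.2 4.4
   vertex 3.8 3.4 1.8
  endloop
 endfacet
 facet normal 0.194 0.931 -0.310
  outer loop
   vertex 2.2 4.4 3.8
   vertex 3.8 3.4 1.8
   vertex 2.2 3.2 0.2
  endloop
 endfacet
 facet normal -0.842 -0.082 0.534
  outer loop
   vertex 2.2 4.4 3.8
   vertex 0.6 2.6 1.0
   vertex 2.6 4.2 4.4
  endloop
 endfacet
 facet normal -0.457 0.844 -0.281
  outer loop
   vertex 2.2 4.4 3.8
   vertex 2.2 3.2 0.2
   vertex 0.6 2.6 1.0
  endloop
 endfacet
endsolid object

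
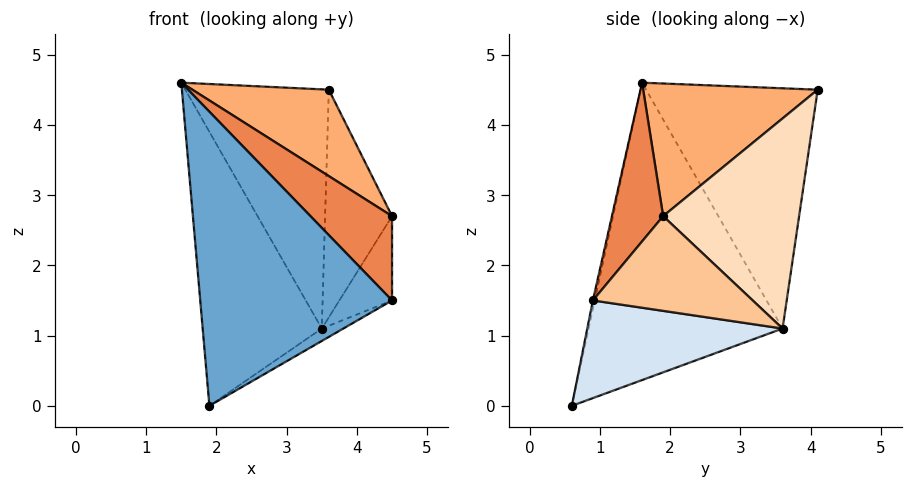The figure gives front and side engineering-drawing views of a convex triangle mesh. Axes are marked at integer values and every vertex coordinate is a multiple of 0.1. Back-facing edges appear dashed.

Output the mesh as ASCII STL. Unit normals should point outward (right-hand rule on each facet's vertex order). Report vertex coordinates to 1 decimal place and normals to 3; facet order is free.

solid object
 facet normal -0.009 -0.977 0.212
  outer loop
   vertex 1.9 0.6 0.0
   vertex 4.5 0.9 1.5
   vertex 1.5 1.6 4.6
  endloop
 endfacet
 facet normal -0.765 0.640 -0.072
  outer loop
   vertex 3.5 3.6 1.1
   vertex 1.5 1.6 4.6
   vertex 3.6 4.1 4.5
  endloop
 endfacet
 facet normal -0.837 0.514 -0.185
  outer loop
   vertex 3.5 3.6 1.1
   vertex 1.9 0.6 0.0
   vertex 1.5 1.6 4.6
  endloop
 endfacet
 facet normal 0.494 0.055 -0.868
  outer loop
   vertex 3.5 3.6 1.1
   vertex 4.5 0.9 1.5
   vertex 1.9 0.6 0.0
  endloop
 endfacet
 facet normal 0.434 -0.692 0.577
  outer loop
   vertex 4.5 1.9 2.7
   vertex 1.5 1.6 4.6
   vertex 4.5 0.9 1.5
  endloop
 endfacet
 facet normal 0.518 -0.405 0.754
  outer loop
   vertex 4.5 1.9 2.7
   vertex 3.6 4.1 4.5
   vertex 1.5 1.6 4.6
  endloop
 endfacet
 facet normal 0.919 0.303 -0.252
  outer loop
   vertex 4.5 1.9 2.7
   vertex 4.5 0.9 1.5
   vertex 3.5 3.6 1.1
  endloop
 endfacet
 facet normal 0.893 0.440 -0.091
  outer loop
   vertex 4.5 1.9 2.7
   vertex 3.5 3.6 1.1
   vertex 3.6 4.1 4.5
  endloop
 endfacet
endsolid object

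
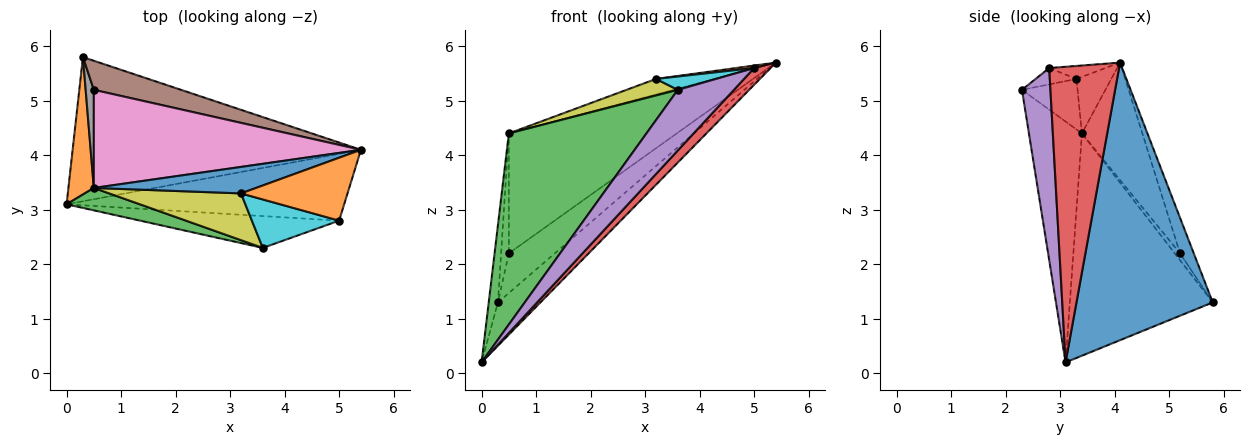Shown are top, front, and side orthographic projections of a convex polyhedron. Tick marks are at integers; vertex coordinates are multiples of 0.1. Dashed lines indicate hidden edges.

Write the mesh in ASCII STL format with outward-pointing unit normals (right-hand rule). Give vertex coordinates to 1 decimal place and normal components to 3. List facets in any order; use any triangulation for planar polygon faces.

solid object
 facet normal 0.678 0.212 -0.704
  outer loop
   vertex 0.3 5.8 1.3
   vertex 5.4 4.1 5.7
   vertex 0.0 3.1 0.2
  endloop
 endfacet
 facet normal -0.991 0.064 0.113
  outer loop
   vertex 0.5 3.4 4.4
   vertex 0.3 5.8 1.3
   vertex 0.0 3.1 0.2
  endloop
 endfacet
 facet normal -0.357 -0.928 0.109
  outer loop
   vertex 0.5 3.4 4.4
   vertex 0.0 3.1 0.2
   vertex 3.6 2.3 5.2
  endloop
 endfacet
 facet normal 0.718 -0.169 -0.675
  outer loop
   vertex 5.0 2.8 5.6
   vertex 0.0 3.1 0.2
   vertex 5.4 4.1 5.7
  endloop
 endfacet
 facet normal 0.410 -0.808 -0.424
  outer loop
   vertex 5.0 2.8 5.6
   vertex 3.6 2.3 5.2
   vertex 0.0 3.1 0.2
  endloop
 endfacet
 facet normal -0.235 0.784 0.575
  outer loop
   vertex 0.5 5.2 2.2
   vertex 5.4 4.1 5.7
   vertex 0.3 5.8 1.3
  endloop
 endfacet
 facet normal -0.268 0.746 0.610
  outer loop
   vertex 0.5 5.2 2.2
   vertex 0.5 3.4 4.4
   vertex 5.4 4.1 5.7
  endloop
 endfacet
 facet normal -0.467 0.684 0.560
  outer loop
   vertex 0.5 5.2 2.2
   vertex 0.3 5.8 1.3
   vertex 0.5 3.4 4.4
  endloop
 endfacet
 facet normal -0.340 -0.313 0.887
  outer loop
   vertex 3.2 3.3 5.4
   vertex 0.5 3.4 4.4
   vertex 3.6 2.3 5.2
  endloop
 endfacet
 facet normal -0.178 -0.261 0.949
  outer loop
   vertex 3.2 3.3 5.4
   vertex 3.6 2.3 5.2
   vertex 5.0 2.8 5.6
  endloop
 endfacet
 facet normal -0.288 0.483 0.827
  outer loop
   vertex 3.2 3.3 5.4
   vertex 5.4 4.1 5.7
   vertex 0.5 3.4 4.4
  endloop
 endfacet
 facet normal -0.121 -0.039 0.992
  outer loop
   vertex 3.2 3.3 5.4
   vertex 5.0 2.8 5.6
   vertex 5.4 4.1 5.7
  endloop
 endfacet
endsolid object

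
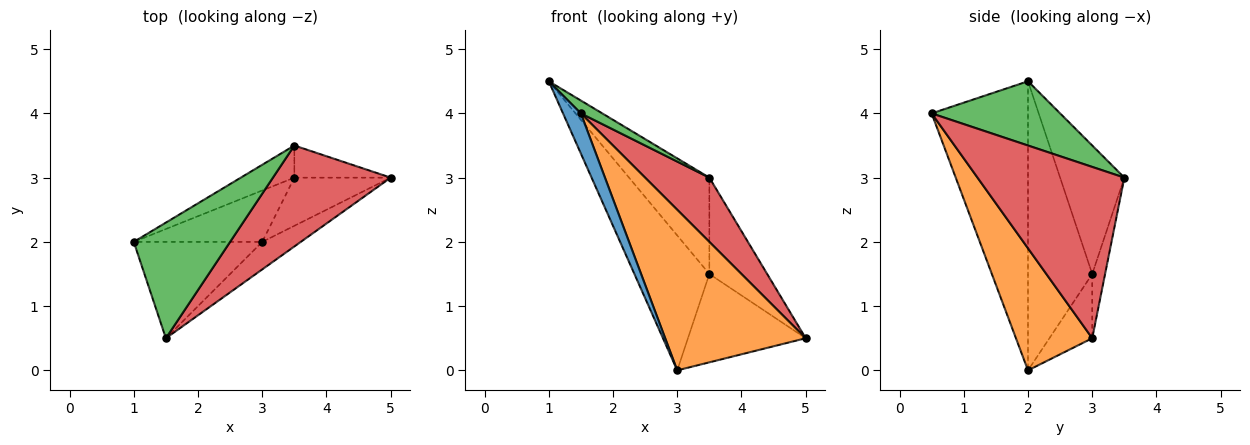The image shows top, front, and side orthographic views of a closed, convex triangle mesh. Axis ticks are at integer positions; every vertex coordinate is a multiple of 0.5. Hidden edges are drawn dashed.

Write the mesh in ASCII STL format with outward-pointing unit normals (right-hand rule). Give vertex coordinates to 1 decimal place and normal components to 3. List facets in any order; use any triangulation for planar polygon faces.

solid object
 facet normal -0.901 -0.167 -0.400
  outer loop
   vertex 3.0 2.0 0.0
   vertex 1.5 0.5 4.0
   vertex 1.0 2.0 4.5
  endloop
 endfacet
 facet normal 0.472 -0.869 -0.149
  outer loop
   vertex 3.0 2.0 0.0
   vertex 5.0 3.0 0.5
   vertex 1.5 0.5 4.0
  endloop
 endfacet
 facet normal 0.552 -0.092 0.829
  outer loop
   vertex 3.5 3.5 3.0
   vertex 1.0 2.0 4.5
   vertex 1.5 0.5 4.0
  endloop
 endfacet
 facet normal 0.775 -0.339 0.533
  outer loop
   vertex 3.5 3.5 3.0
   vertex 1.5 0.5 4.0
   vertex 5.0 3.0 0.5
  endloop
 endfacet
 facet normal -0.304 0.836 -0.456
  outer loop
   vertex 3.5 3.0 1.5
   vertex 5.0 3.0 0.5
   vertex 3.0 2.0 0.0
  endloop
 endfacet
 facet normal -0.206 0.928 -0.309
  outer loop
   vertex 3.5 3.0 1.5
   vertex 3.5 3.5 3.0
   vertex 5.0 3.0 0.5
  endloop
 endfacet
 facet normal -0.625 0.729 -0.278
  outer loop
   vertex 3.5 3.0 1.5
   vertex 3.0 2.0 0.0
   vertex 1.0 2.0 4.5
  endloop
 endfacet
 facet normal -0.605 0.756 -0.252
  outer loop
   vertex 3.5 3.0 1.5
   vertex 1.0 2.0 4.5
   vertex 3.5 3.5 3.0
  endloop
 endfacet
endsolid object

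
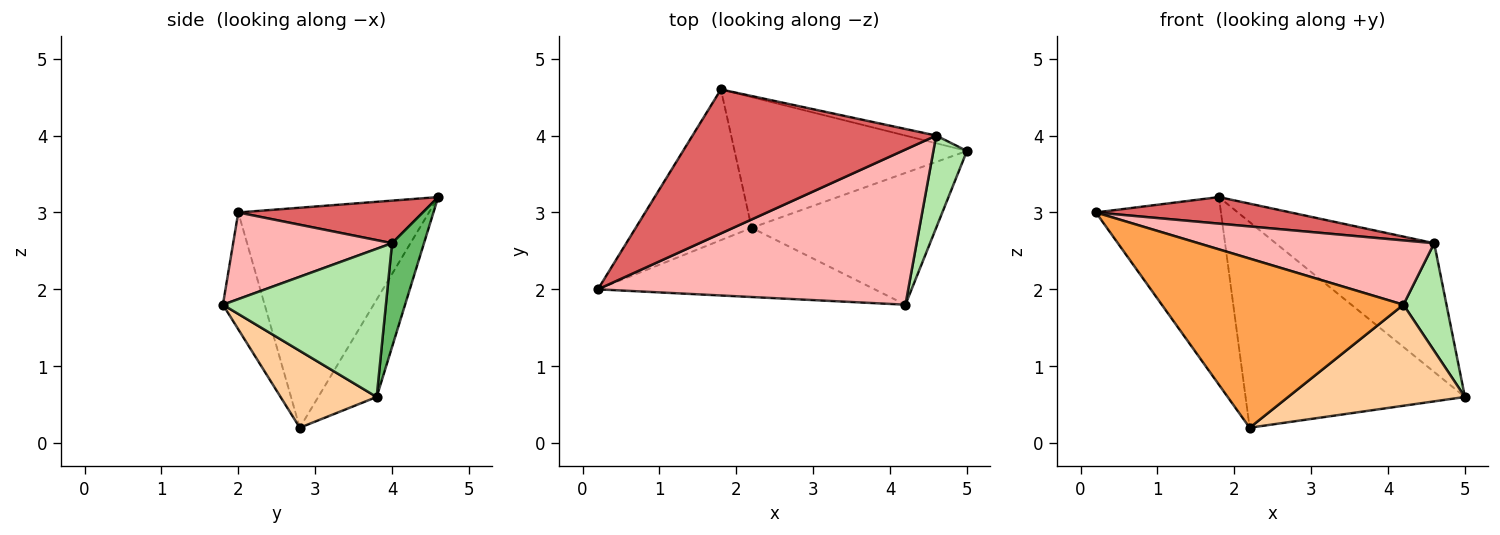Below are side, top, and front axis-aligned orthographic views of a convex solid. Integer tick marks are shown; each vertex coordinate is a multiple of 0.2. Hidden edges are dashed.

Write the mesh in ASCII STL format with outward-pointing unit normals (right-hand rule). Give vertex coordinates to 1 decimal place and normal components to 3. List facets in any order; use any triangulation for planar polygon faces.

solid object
 facet normal -0.765 0.502 -0.403
  outer loop
   vertex 2.2 2.8 0.2
   vertex 0.2 2.0 3.0
   vertex 1.8 4.6 3.2
  endloop
 endfacet
 facet normal -0.219 0.823 -0.523
  outer loop
   vertex 2.2 2.8 0.2
   vertex 1.8 4.6 3.2
   vertex 5.0 3.8 0.6
  endloop
 endfacet
 facet normal -0.158 -0.914 -0.374
  outer loop
   vertex 4.2 1.8 1.8
   vertex 0.2 2.0 3.0
   vertex 2.2 2.8 0.2
  endloop
 endfacet
 facet normal 0.314 -0.578 -0.753
  outer loop
   vertex 4.2 1.8 1.8
   vertex 2.2 2.8 0.2
   vertex 5.0 3.8 0.6
  endloop
 endfacet
 facet normal 0.197 0.979 -0.058
  outer loop
   vertex 4.6 4.0 2.6
   vertex 5.0 3.8 0.6
   vertex 1.8 4.6 3.2
  endloop
 endfacet
 facet normal 0.944 -0.249 0.214
  outer loop
   vertex 4.6 4.0 2.6
   vertex 4.2 1.8 1.8
   vertex 5.0 3.8 0.6
  endloop
 endfacet
 facet normal 0.169 -0.179 0.969
  outer loop
   vertex 4.6 4.0 2.6
   vertex 1.8 4.6 3.2
   vertex 0.2 2.0 3.0
  endloop
 endfacet
 facet normal 0.250 -0.371 0.895
  outer loop
   vertex 4.6 4.0 2.6
   vertex 0.2 2.0 3.0
   vertex 4.2 1.8 1.8
  endloop
 endfacet
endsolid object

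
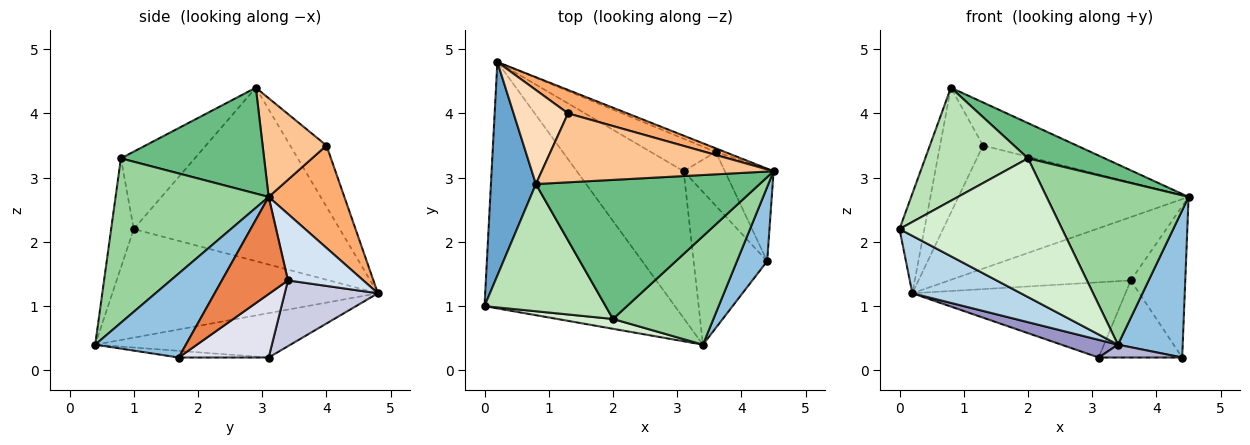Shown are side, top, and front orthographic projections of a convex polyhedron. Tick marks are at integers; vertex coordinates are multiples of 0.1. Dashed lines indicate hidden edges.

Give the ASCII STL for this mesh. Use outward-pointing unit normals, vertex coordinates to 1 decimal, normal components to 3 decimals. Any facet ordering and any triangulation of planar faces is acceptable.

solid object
 facet normal -0.961 0.116 0.249
  outer loop
   vertex 0.8 2.9 4.4
   vertex 0.2 4.8 1.2
   vertex 0.0 1.0 2.2
  endloop
 endfacet
 facet normal 0.781 -0.558 0.281
  outer loop
   vertex 3.4 0.4 0.4
   vertex 4.4 1.7 0.2
   vertex 4.5 3.1 2.7
  endloop
 endfacet
 facet normal -0.486 -0.198 -0.851
  outer loop
   vertex 3.4 0.4 0.4
   vertex 0.0 1.0 2.2
   vertex 0.2 4.8 1.2
  endloop
 endfacet
 facet normal 0.383 0.922 -0.052
  outer loop
   vertex 3.6 3.4 1.4
   vertex 0.2 4.8 1.2
   vertex 4.5 3.1 2.7
  endloop
 endfacet
 facet normal 0.719 0.593 -0.361
  outer loop
   vertex 3.6 3.4 1.4
   vertex 4.5 3.1 2.7
   vertex 4.4 1.7 0.2
  endloop
 endfacet
 facet normal 0.307 0.935 0.178
  outer loop
   vertex 1.3 4.0 3.5
   vertex 4.5 3.1 2.7
   vertex 0.2 4.8 1.2
  endloop
 endfacet
 facet normal 0.340 0.498 0.798
  outer loop
   vertex 1.3 4.0 3.5
   vertex 0.8 2.9 4.4
   vertex 4.5 3.1 2.7
  endloop
 endfacet
 facet normal -0.560 0.662 0.498
  outer loop
   vertex 1.3 4.0 3.5
   vertex 0.2 4.8 1.2
   vertex 0.8 2.9 4.4
  endloop
 endfacet
 facet normal 0.417 -0.223 0.881
  outer loop
   vertex 2.0 0.8 3.3
   vertex 4.5 3.1 2.7
   vertex 0.8 2.9 4.4
  endloop
 endfacet
 facet normal 0.669 -0.621 0.409
  outer loop
   vertex 2.0 0.8 3.3
   vertex 3.4 0.4 0.4
   vertex 4.5 3.1 2.7
  endloop
 endfacet
 facet normal -0.431 -0.600 0.674
  outer loop
   vertex 2.0 0.8 3.3
   vertex 0.8 2.9 4.4
   vertex 0.0 1.0 2.2
  endloop
 endfacet
 facet normal -0.137 -0.988 0.070
  outer loop
   vertex 2.0 0.8 3.3
   vertex 0.0 1.0 2.2
   vertex 3.4 0.4 0.4
  endloop
 endfacet
 facet normal -0.381 -0.110 -0.918
  outer loop
   vertex 3.1 3.1 0.2
   vertex 3.4 0.4 0.4
   vertex 0.2 4.8 1.2
  endloop
 endfacet
 facet normal -0.090 -0.084 -0.992
  outer loop
   vertex 3.1 3.1 0.2
   vertex 4.4 1.7 0.2
   vertex 3.4 0.4 0.4
  endloop
 endfacet
 facet normal 0.372 0.852 -0.368
  outer loop
   vertex 3.1 3.1 0.2
   vertex 0.2 4.8 1.2
   vertex 3.6 3.4 1.4
  endloop
 endfacet
 facet normal 0.662 0.615 -0.429
  outer loop
   vertex 3.1 3.1 0.2
   vertex 3.6 3.4 1.4
   vertex 4.4 1.7 0.2
  endloop
 endfacet
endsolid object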